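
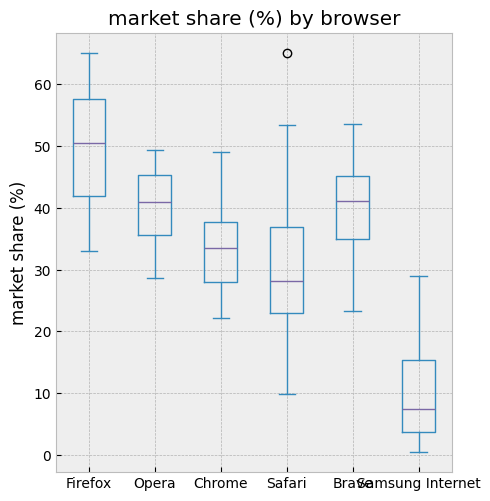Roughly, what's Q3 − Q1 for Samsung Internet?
≈ 10

Q3 ≈ 15, Q1 ≈ 5; IQR ≈ 10.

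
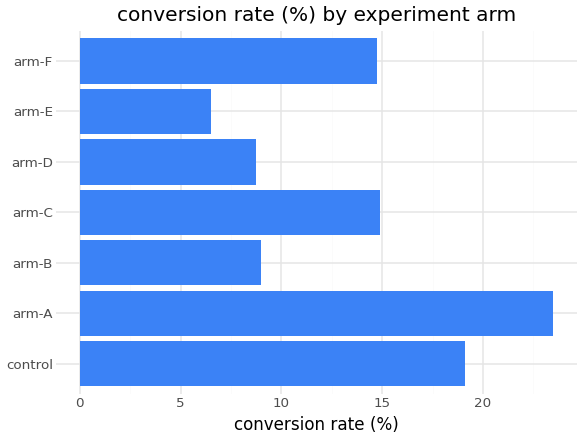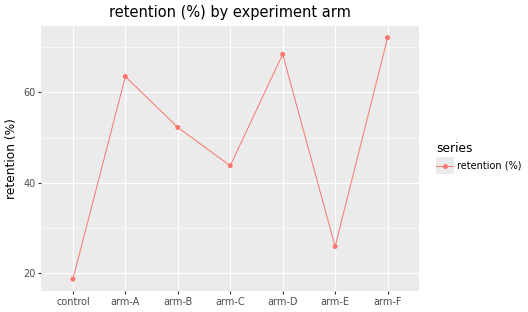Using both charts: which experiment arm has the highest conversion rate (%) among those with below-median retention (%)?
Chart 2 median retention (%) ≈ 50; below-median experiment arms: control, arm-C, arm-E. Among those, control has the highest conversion rate (%) (≈ 20).

control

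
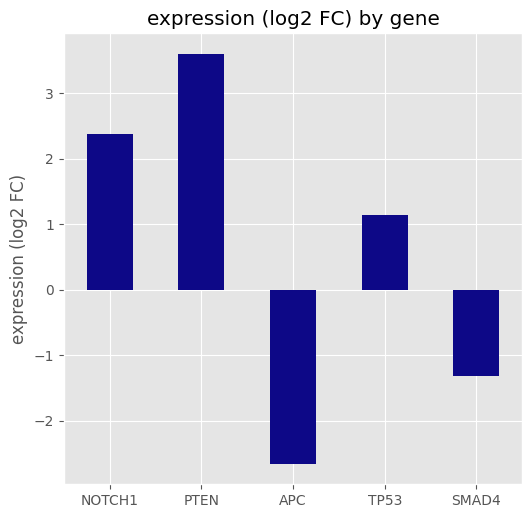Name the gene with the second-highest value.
Top 3: PTEN ≈ 4, NOTCH1 ≈ 2, TP53 ≈ 1.

NOTCH1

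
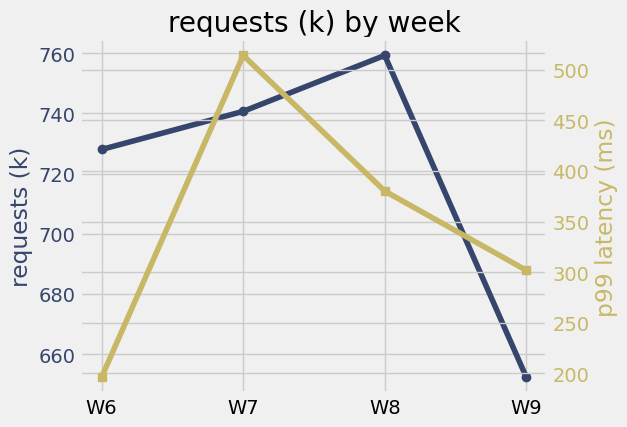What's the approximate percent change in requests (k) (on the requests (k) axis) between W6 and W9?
W6 ≈ 730, W9 ≈ 650; (650 − 730) / 730 ≈ -11%.

≈ -11%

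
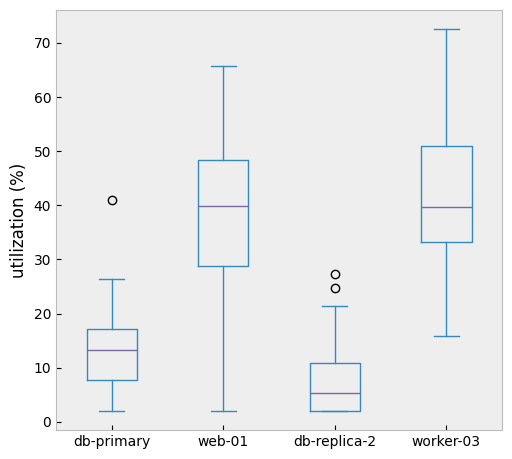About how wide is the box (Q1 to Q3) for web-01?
Q3 ≈ 50, Q1 ≈ 30; IQR ≈ 20.

≈ 20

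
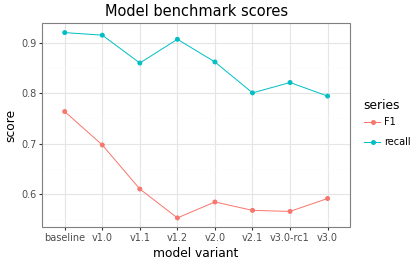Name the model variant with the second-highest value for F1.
Top 3 for F1: baseline ≈ 0.75, v1.0 ≈ 0.70, v1.1 ≈ 0.60.

v1.0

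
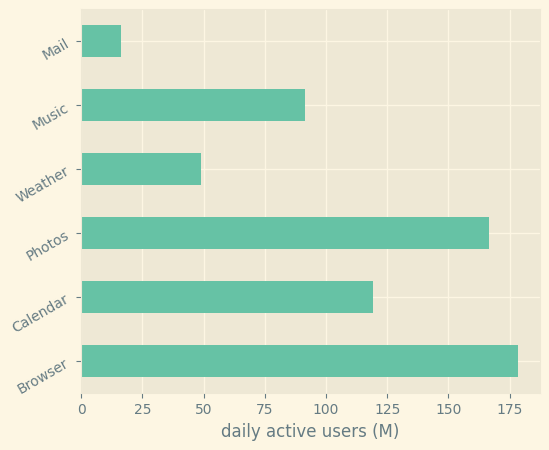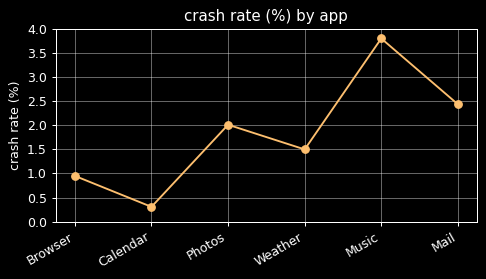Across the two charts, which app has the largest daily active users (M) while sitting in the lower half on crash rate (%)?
Browser

Chart 2 median crash rate (%) ≈ 2; below-median apps: Browser, Calendar, Weather. Among those, Browser has the highest daily active users (M) (≈ 180).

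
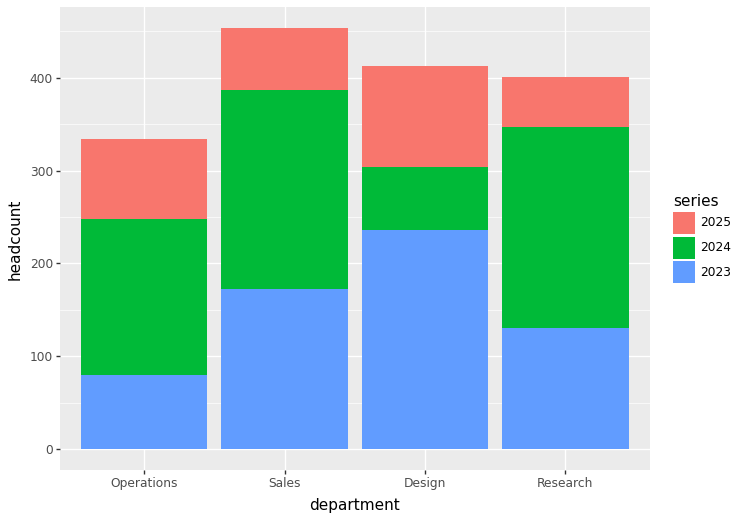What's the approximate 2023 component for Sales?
≈ 150

2023 top ≈ 150, bottom ≈ 0; segment ≈ 150.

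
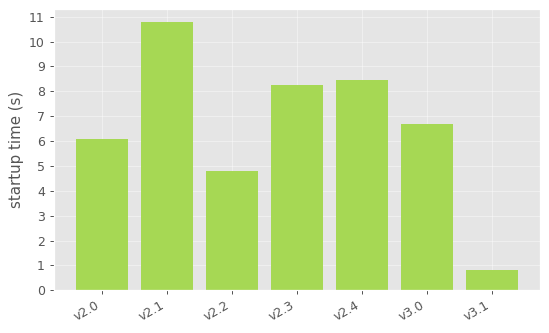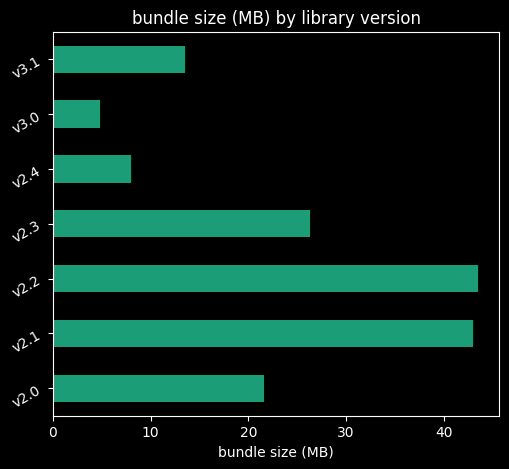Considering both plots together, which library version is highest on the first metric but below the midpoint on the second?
Chart 2 median bundle size (MB) ≈ 20; below-median library versions: v2.4, v3.0, v3.1. Among those, v2.4 has the highest startup time (s) (≈ 8).

v2.4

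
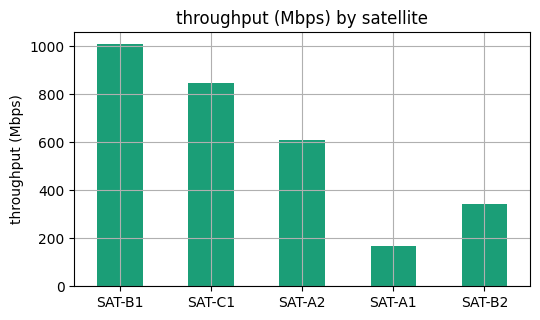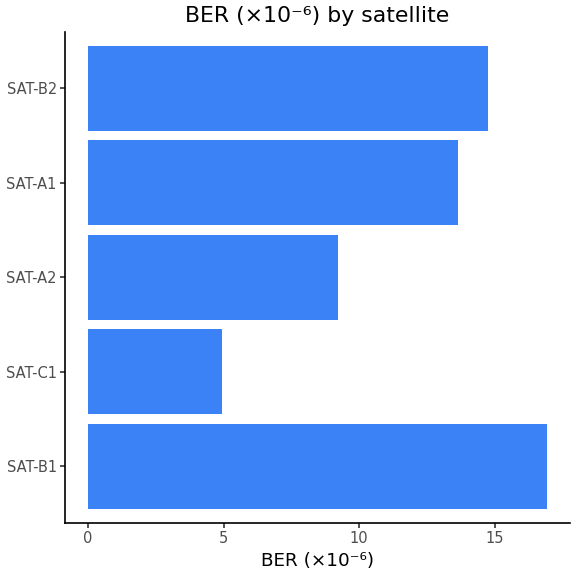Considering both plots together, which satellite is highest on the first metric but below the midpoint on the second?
SAT-C1

Chart 2 median BER (×10⁻⁶) ≈ 14; below-median satellites: SAT-C1, SAT-A2. Among those, SAT-C1 has the highest throughput (Mbps) (≈ 800).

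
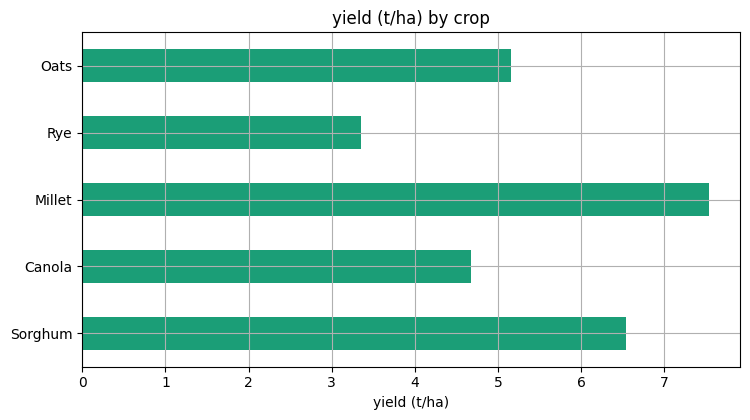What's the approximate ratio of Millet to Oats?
Millet ≈ 8, Oats ≈ 5; 8/5 ≈ 1.6.

≈ 1.6×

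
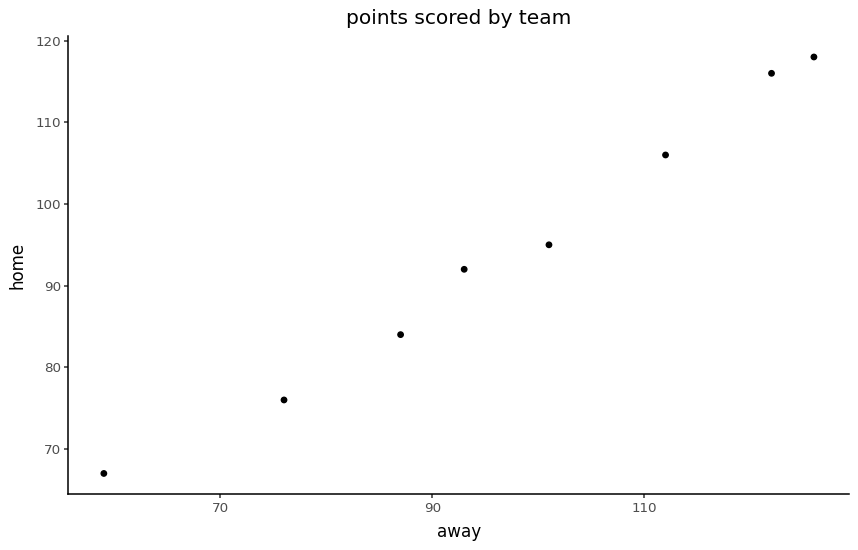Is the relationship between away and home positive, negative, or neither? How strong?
Points are positively correlated; strong (|r| ≈ 1.0).

positive, strong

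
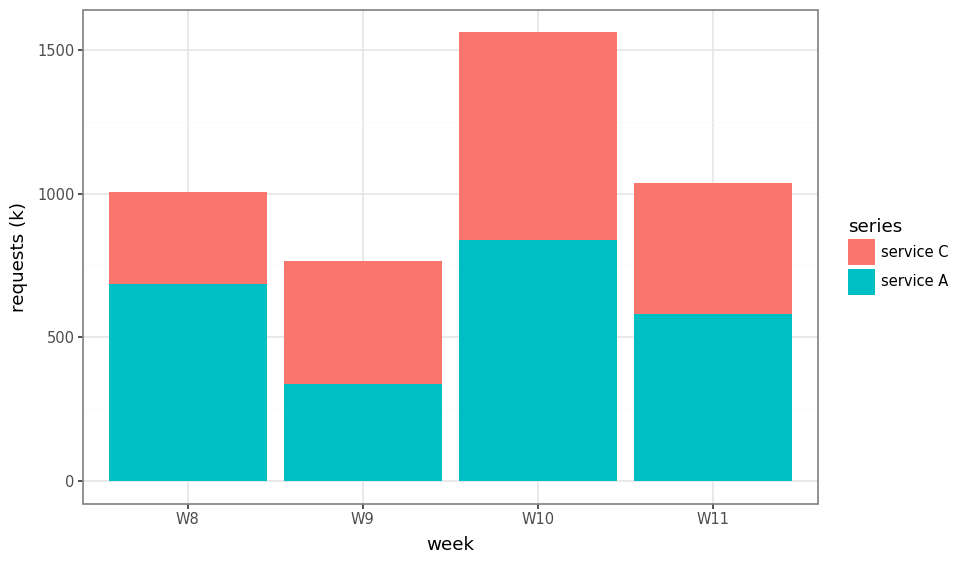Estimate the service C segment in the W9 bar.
≈ 400

service C top ≈ 800, bottom ≈ 400; segment ≈ 400.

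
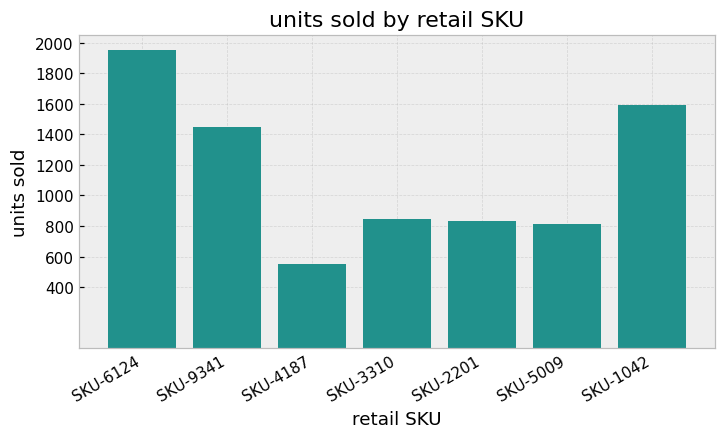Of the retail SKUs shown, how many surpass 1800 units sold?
Above 1800: SKU-6124.

1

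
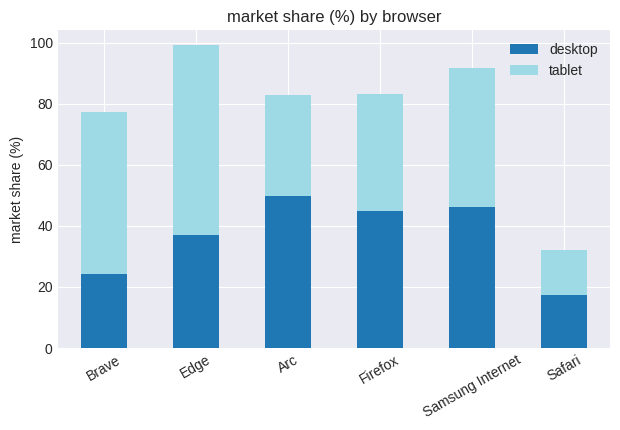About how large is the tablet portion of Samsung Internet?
≈ 40

tablet top ≈ 90, bottom ≈ 50; segment ≈ 40.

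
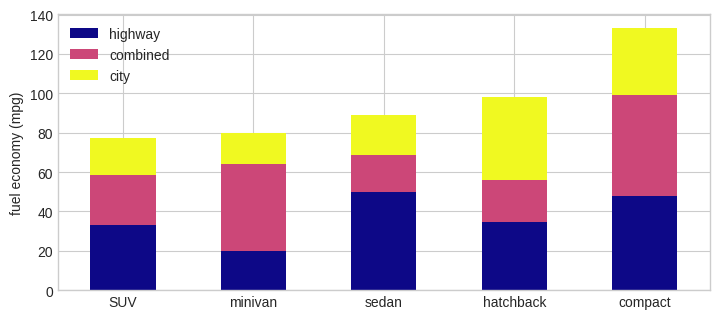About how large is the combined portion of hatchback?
combined top ≈ 60, bottom ≈ 40; segment ≈ 20.

≈ 20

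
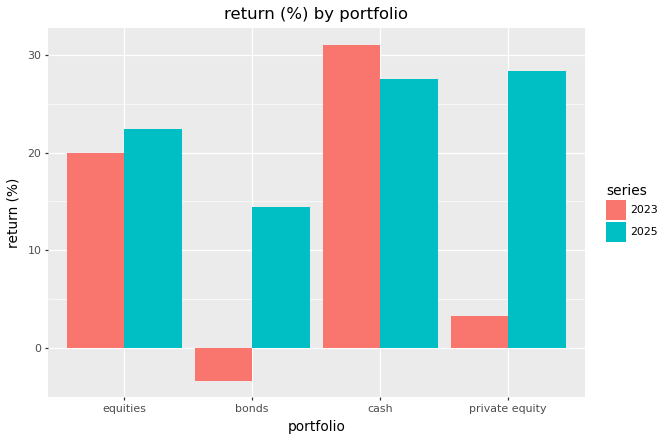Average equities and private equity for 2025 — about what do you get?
(20 + 30) / 2 ≈ 25.

≈ 25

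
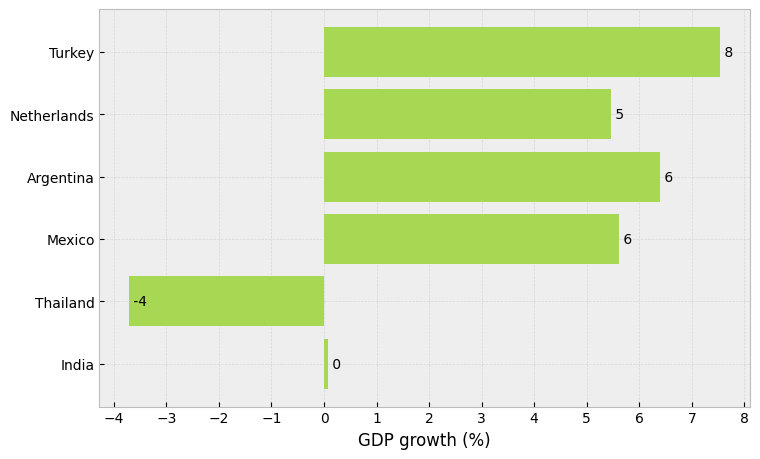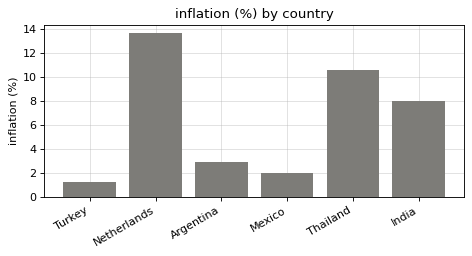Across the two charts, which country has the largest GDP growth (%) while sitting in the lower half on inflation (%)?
Turkey

Chart 2 median inflation (%) ≈ 6; below-median countries: Turkey, Argentina, Mexico. Among those, Turkey has the highest GDP growth (%) (≈ 8).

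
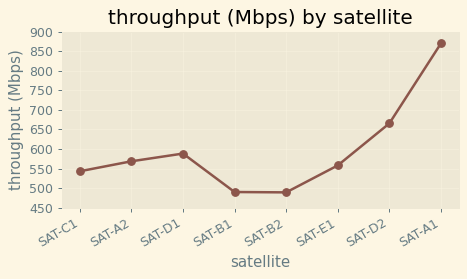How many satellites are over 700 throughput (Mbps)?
Above 700: SAT-A1.

1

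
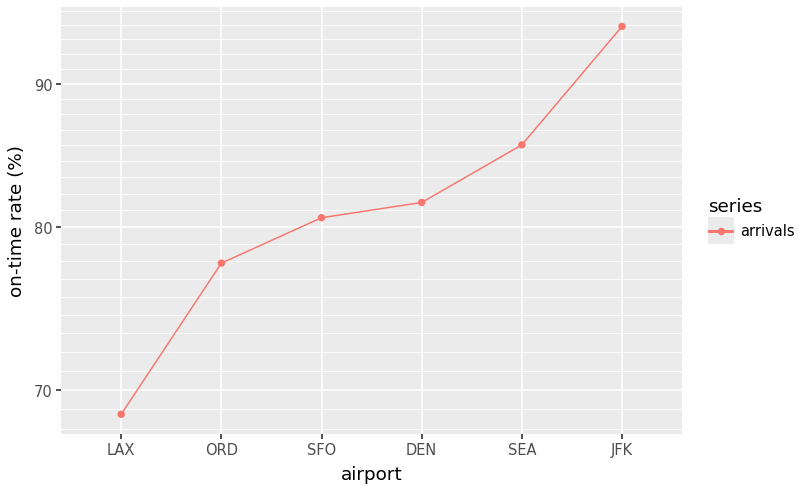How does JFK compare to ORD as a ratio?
JFK ≈ 95, ORD ≈ 80; 95/80 ≈ 1.19.

≈ 1.19×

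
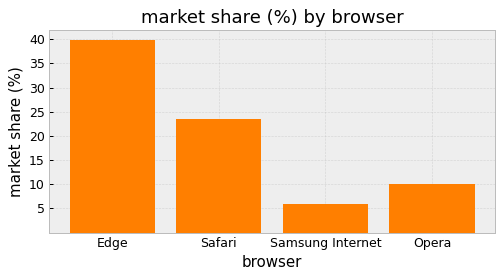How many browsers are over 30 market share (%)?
Above 30: Edge.

1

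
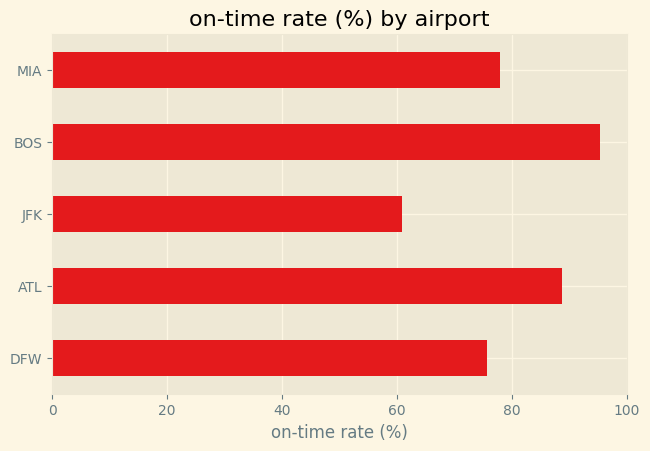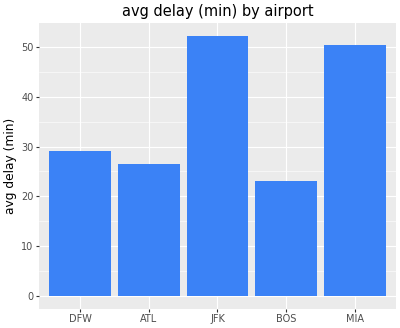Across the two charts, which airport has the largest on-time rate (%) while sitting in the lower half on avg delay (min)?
BOS

Chart 2 median avg delay (min) ≈ 30; below-median airports: ATL, BOS. Among those, BOS has the highest on-time rate (%) (≈ 100).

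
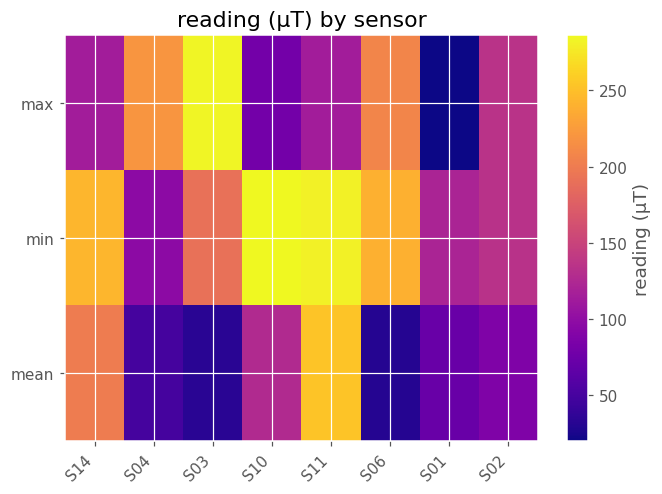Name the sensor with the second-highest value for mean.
S14

Top 3 for mean: S11 ≈ 250, S14 ≈ 200, S10 ≈ 125.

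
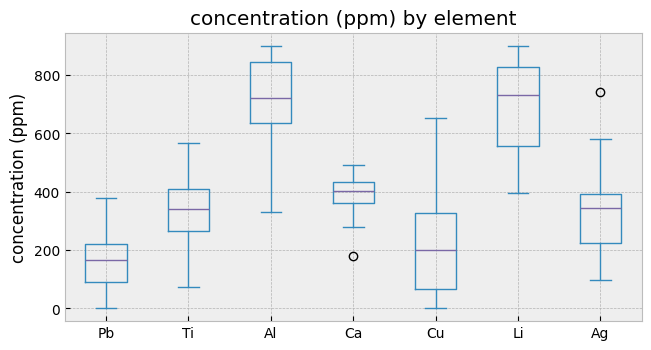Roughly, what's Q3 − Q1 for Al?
≈ 200

Q3 ≈ 850, Q1 ≈ 650; IQR ≈ 200.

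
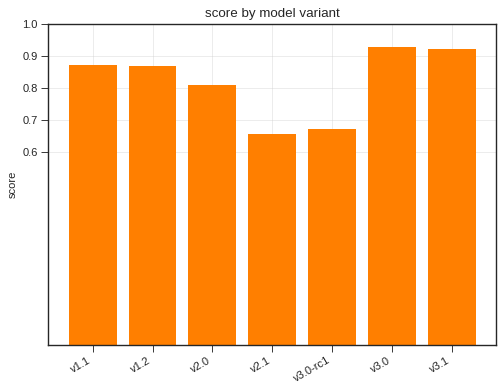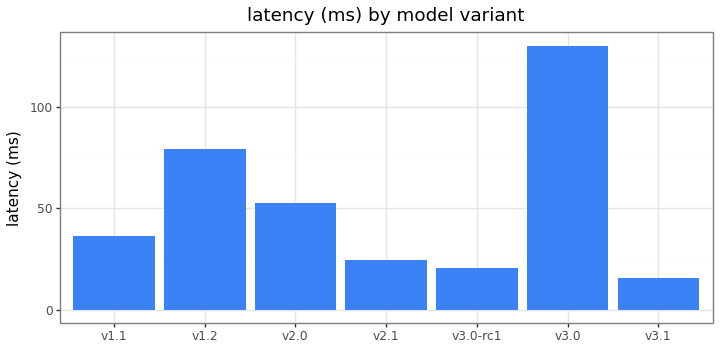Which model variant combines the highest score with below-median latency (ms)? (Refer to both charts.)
Chart 2 median latency (ms) ≈ 40; below-median model variants: v2.1, v3.0-rc1, v3.1. Among those, v3.1 has the highest score (≈ 0.9).

v3.1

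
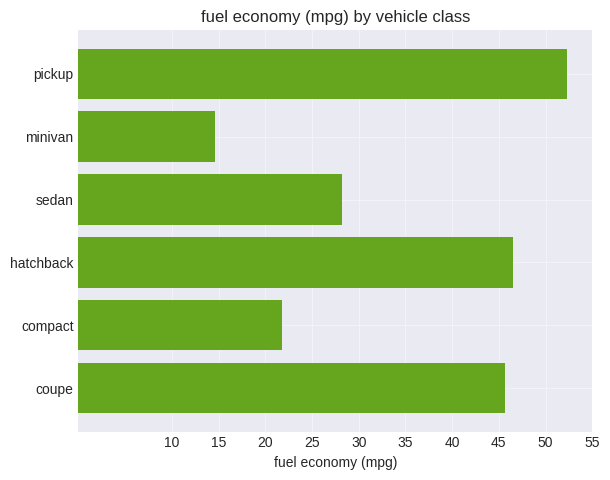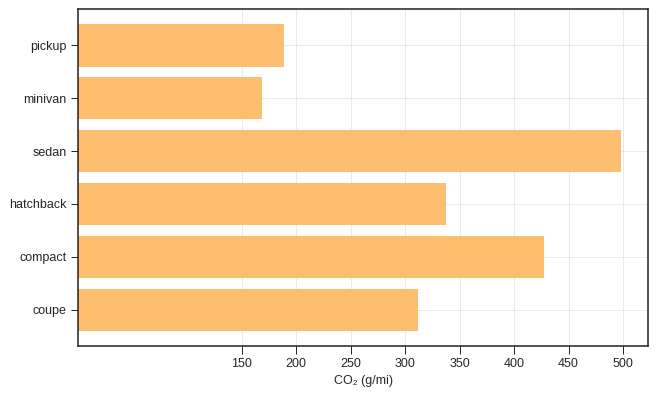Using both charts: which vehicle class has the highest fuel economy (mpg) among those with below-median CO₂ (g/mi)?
pickup

Chart 2 median CO₂ (g/mi) ≈ 300; below-median vehicle classes: pickup, minivan, coupe. Among those, pickup has the highest fuel economy (mpg) (≈ 50).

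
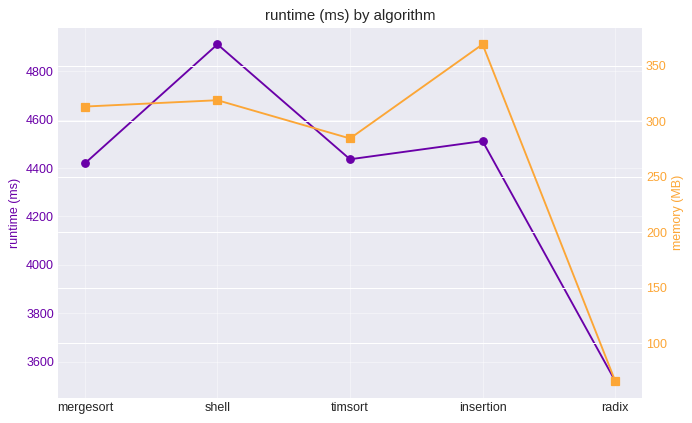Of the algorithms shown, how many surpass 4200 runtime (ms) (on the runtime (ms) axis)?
4

Above 4200: mergesort, shell, timsort, insertion.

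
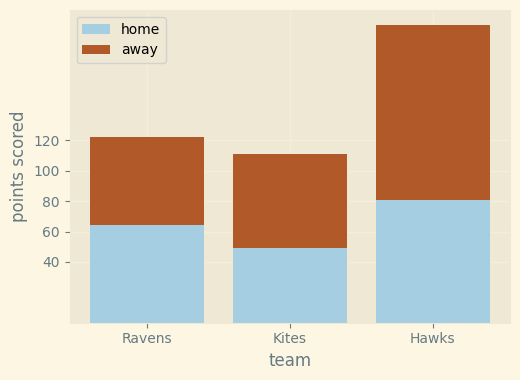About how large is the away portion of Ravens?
away top ≈ 120, bottom ≈ 60; segment ≈ 60.

≈ 60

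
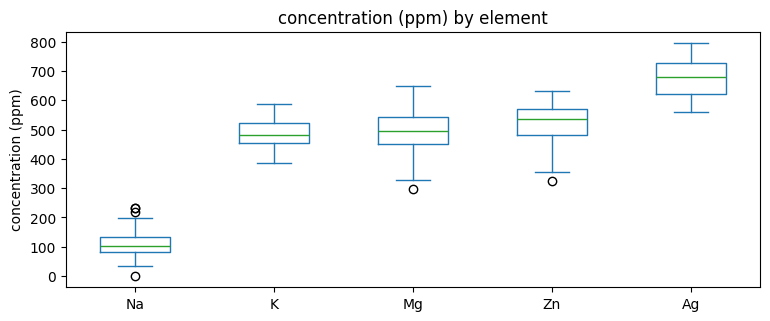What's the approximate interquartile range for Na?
≈ 50

Q3 ≈ 150, Q1 ≈ 100; IQR ≈ 50.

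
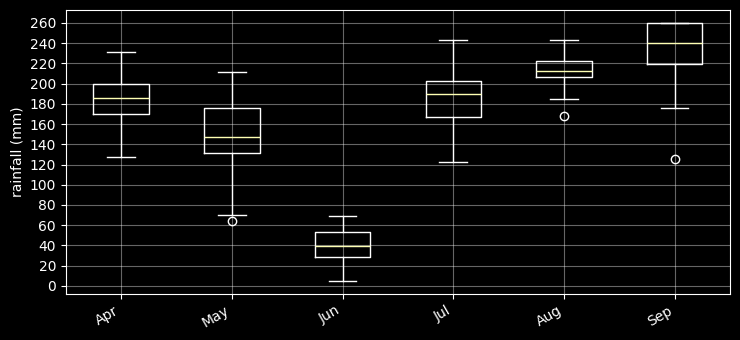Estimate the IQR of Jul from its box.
Q3 ≈ 200, Q1 ≈ 160; IQR ≈ 40.

≈ 40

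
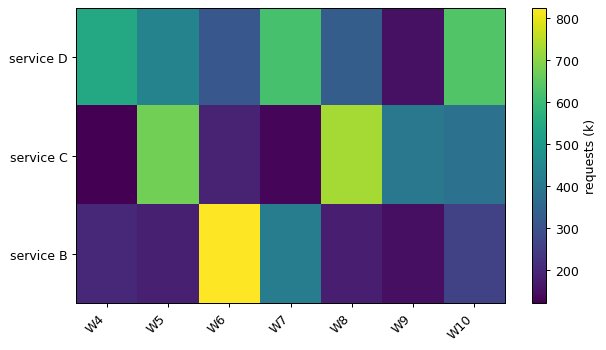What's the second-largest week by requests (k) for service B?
Top 3 for service B: W6 ≈ 800, W7 ≈ 400, W10 ≈ 300.

W7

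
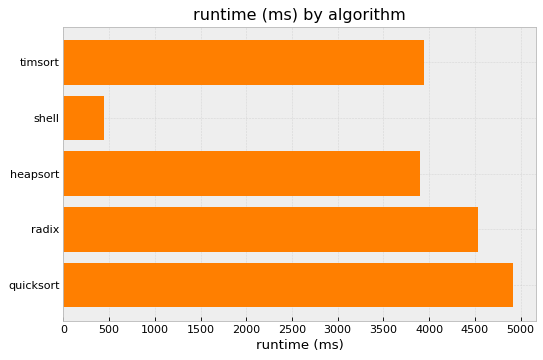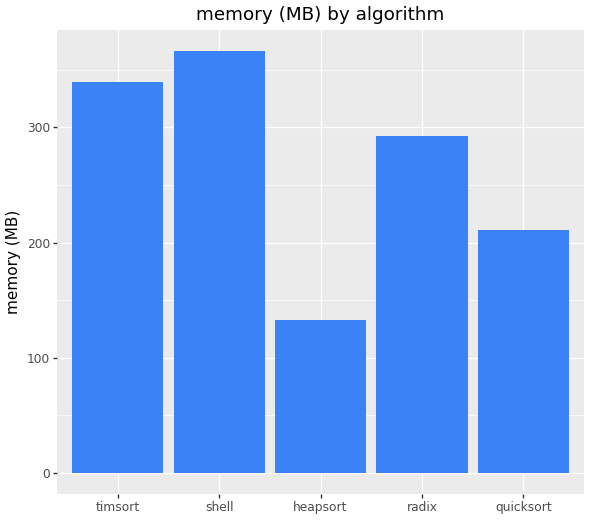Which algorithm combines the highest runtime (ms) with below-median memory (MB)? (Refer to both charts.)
quicksort

Chart 2 median memory (MB) ≈ 300; below-median algorithms: heapsort, quicksort. Among those, quicksort has the highest runtime (ms) (≈ 5000).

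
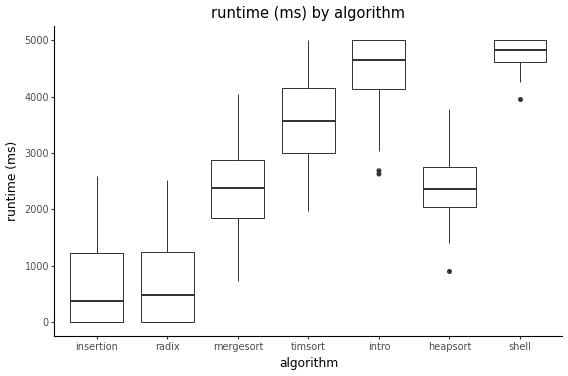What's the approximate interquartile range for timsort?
Q3 ≈ 4000, Q1 ≈ 3000; IQR ≈ 1000.

≈ 1000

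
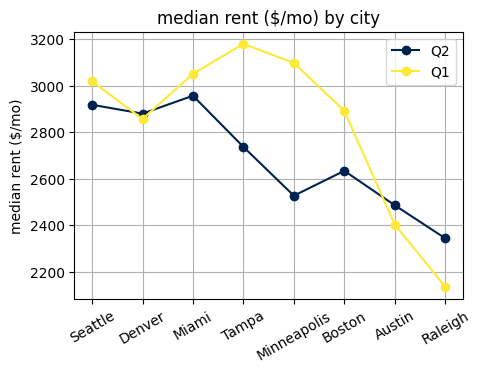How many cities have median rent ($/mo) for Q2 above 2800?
Above 2800: Seattle, Denver, Miami.

3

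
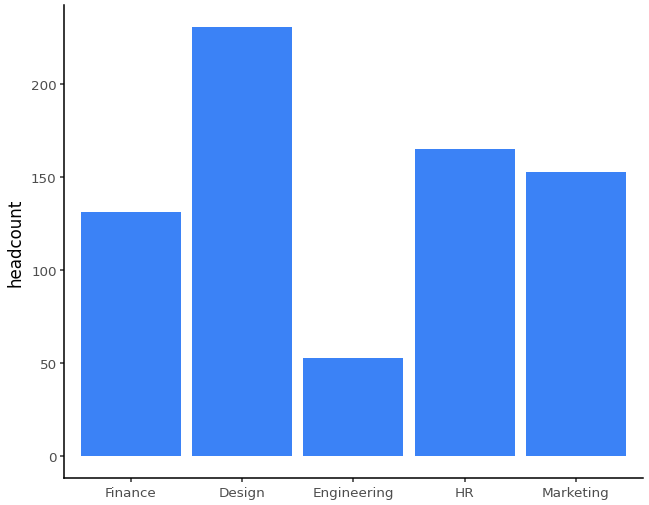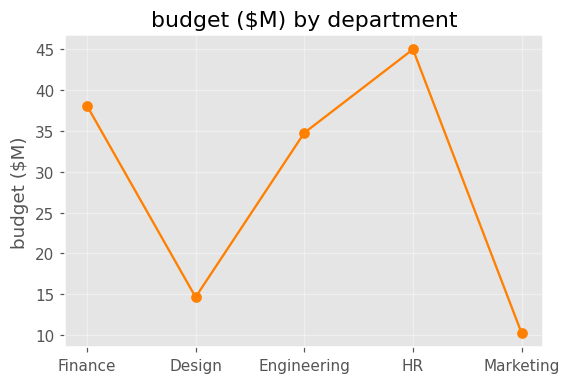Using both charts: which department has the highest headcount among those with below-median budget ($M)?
Chart 2 median budget ($M) ≈ 35; below-median departments: Design, Marketing. Among those, Design has the highest headcount (≈ 225).

Design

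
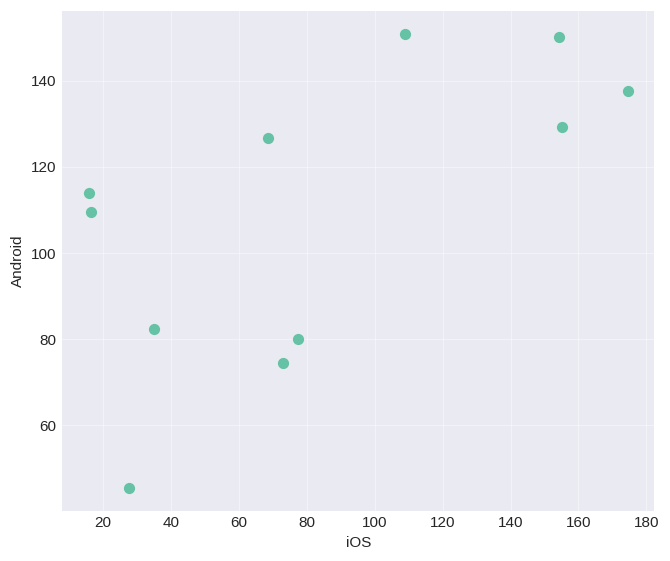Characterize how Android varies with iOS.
positive, moderate

Points are positively correlated; moderate (|r| ≈ 0.6).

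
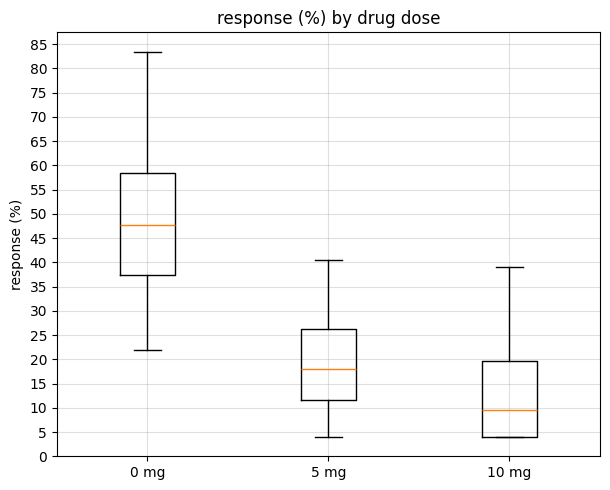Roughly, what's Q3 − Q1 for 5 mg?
≈ 15

Q3 ≈ 25, Q1 ≈ 10; IQR ≈ 15.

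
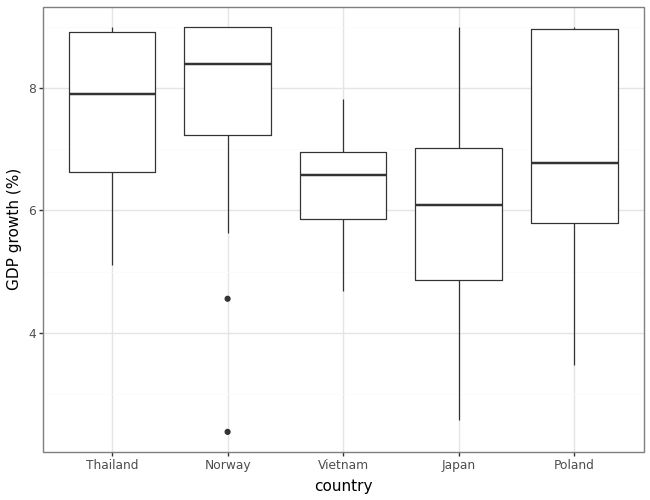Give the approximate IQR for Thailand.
≈ 2.5

Q3 ≈ 9.0, Q1 ≈ 6.5; IQR ≈ 2.5.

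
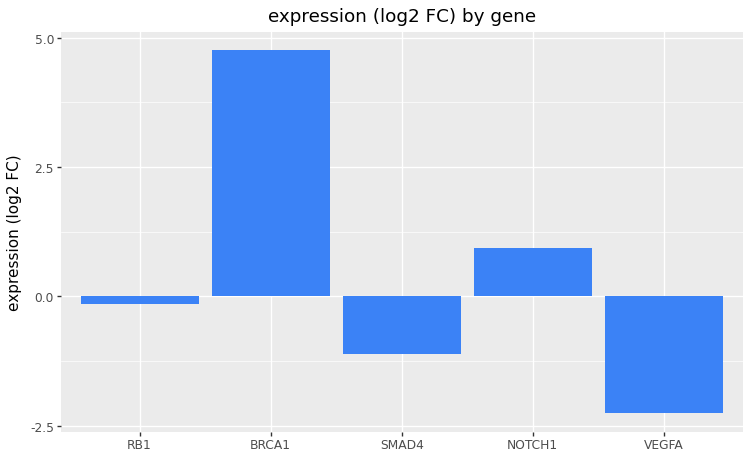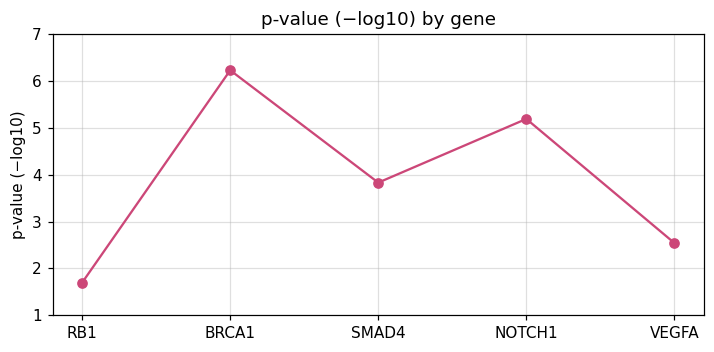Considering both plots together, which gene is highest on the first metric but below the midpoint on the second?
Chart 2 median p-value (−log10) ≈ 4; below-median genes: RB1, VEGFA. Among those, RB1 has the highest expression (log2 FC) (≈ 0).

RB1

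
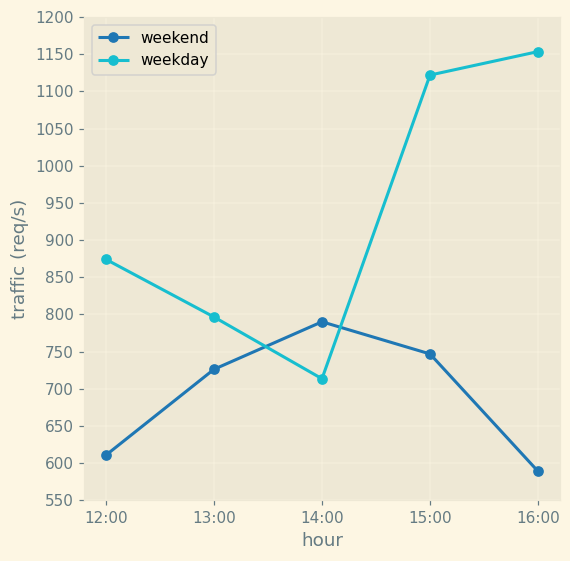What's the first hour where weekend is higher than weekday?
13:00: weekend ≈ 750 vs weekday ≈ 800 (not yet); 14:00: weekend ≈ 800 vs weekday ≈ 700 (first crossover).

14:00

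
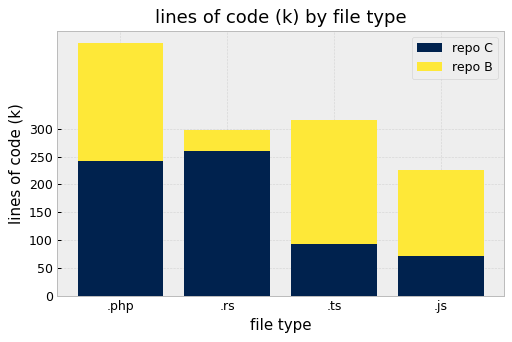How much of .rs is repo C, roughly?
repo C top ≈ 250, bottom ≈ 0; segment ≈ 250.

≈ 250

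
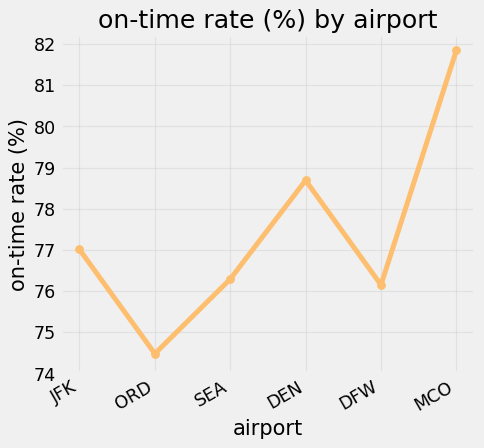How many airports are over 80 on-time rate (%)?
Above 80: MCO.

1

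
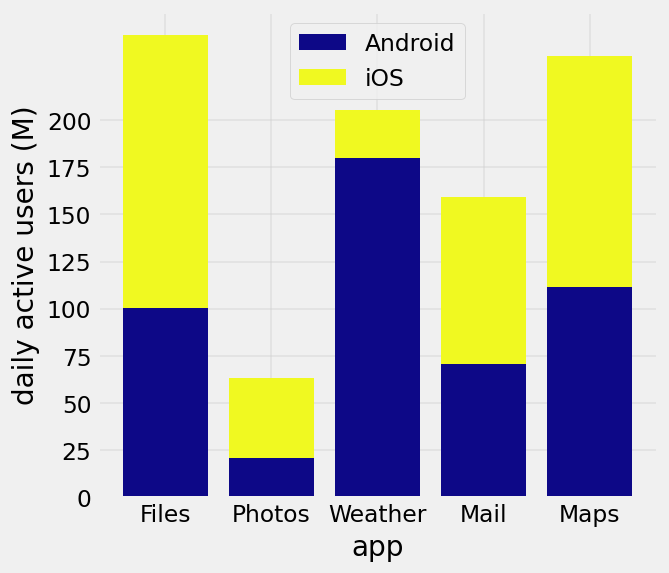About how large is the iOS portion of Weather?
≈ 25

iOS top ≈ 200, bottom ≈ 175; segment ≈ 25.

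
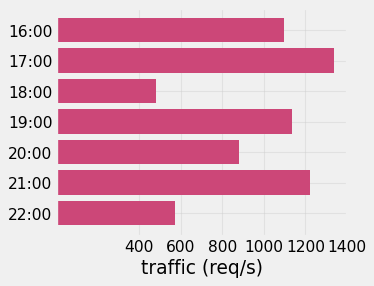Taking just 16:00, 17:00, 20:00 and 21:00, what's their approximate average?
≈ 1100

(1000 + 1400 + 800 + 1200) / 4 ≈ 1100.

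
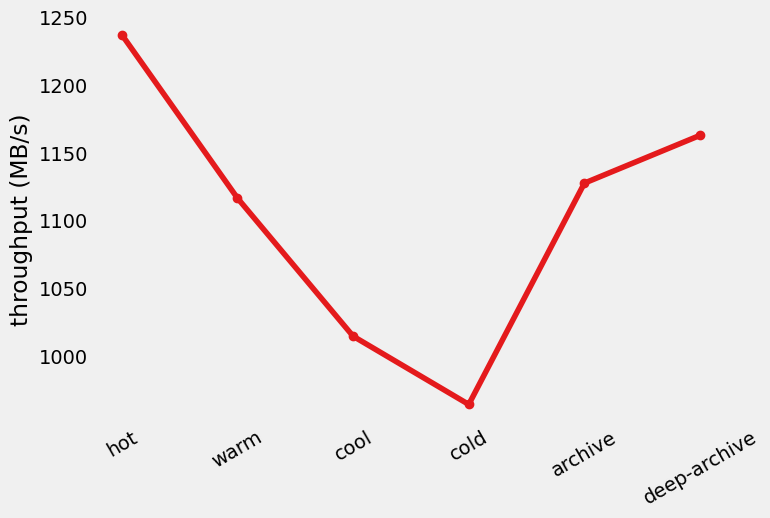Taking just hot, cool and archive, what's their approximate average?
≈ 1125

(1225 + 1025 + 1125) / 3 ≈ 1125.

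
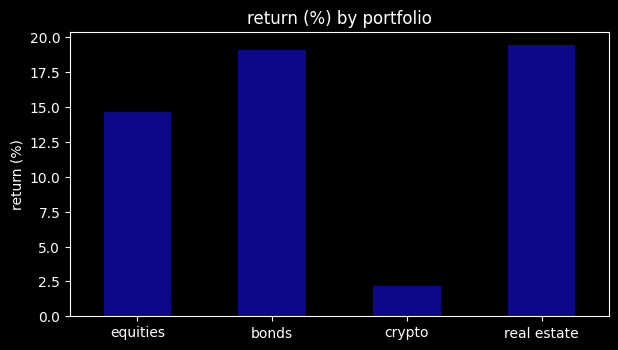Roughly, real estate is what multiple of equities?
real estate ≈ 20, equities ≈ 14; 20/14 ≈ 1.43.

≈ 1.43×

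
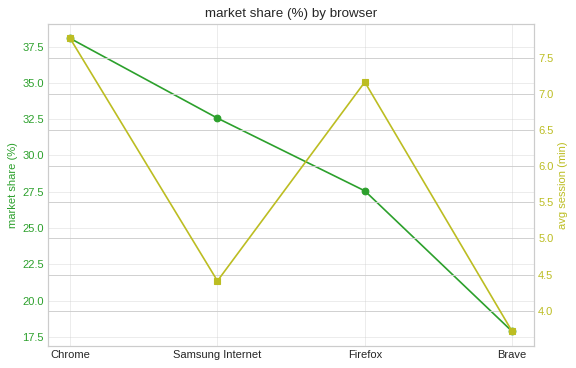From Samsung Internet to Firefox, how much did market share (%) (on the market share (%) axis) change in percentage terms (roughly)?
Samsung Internet ≈ 32, Firefox ≈ 28; (28 − 32) / 32 ≈ -12.5%.

≈ -12.5%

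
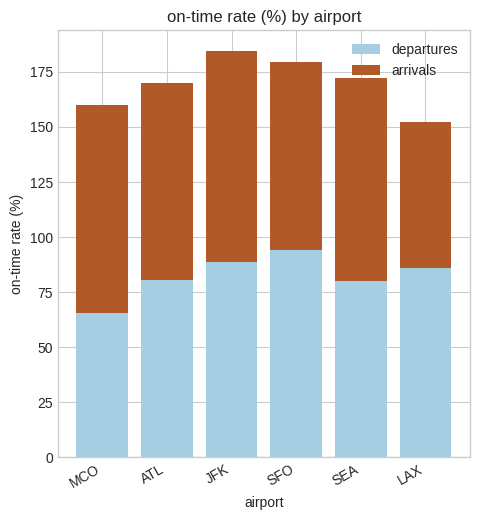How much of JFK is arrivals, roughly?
arrivals top ≈ 180, bottom ≈ 80; segment ≈ 100.

≈ 100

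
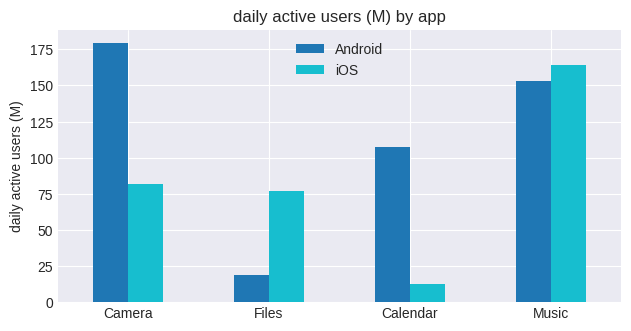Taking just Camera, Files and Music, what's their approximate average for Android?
(180 + 20 + 160) / 3 ≈ 120.

≈ 120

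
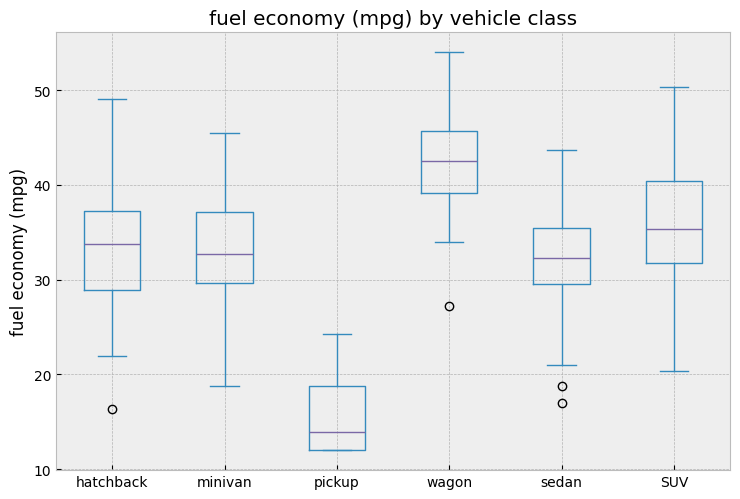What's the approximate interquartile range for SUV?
≈ 10

Q3 ≈ 40, Q1 ≈ 30; IQR ≈ 10.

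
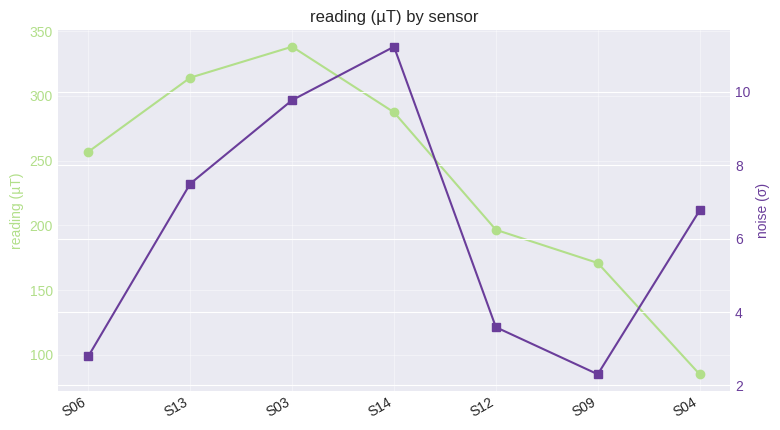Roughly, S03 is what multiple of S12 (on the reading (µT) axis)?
S03 ≈ 350, S12 ≈ 200; 350/200 ≈ 1.75.

≈ 1.75×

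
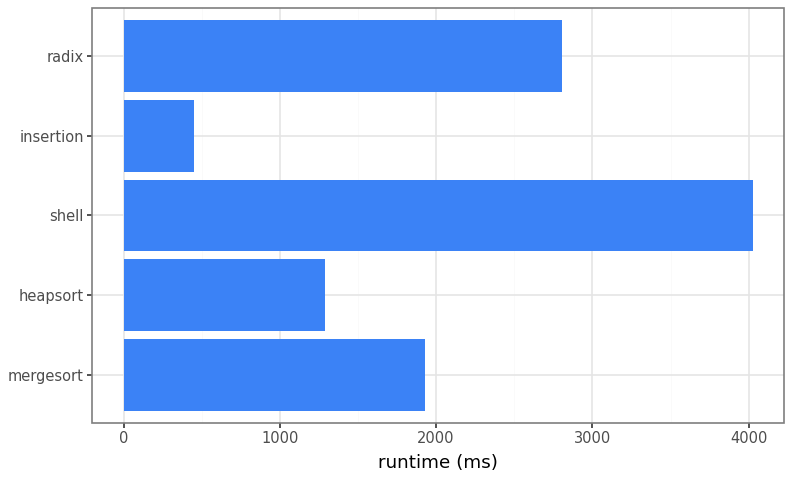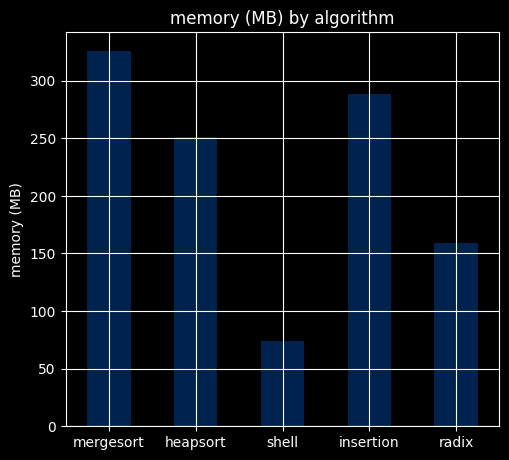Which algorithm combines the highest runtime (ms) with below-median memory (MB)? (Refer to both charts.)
Chart 2 median memory (MB) ≈ 250; below-median algorithms: shell, radix. Among those, shell has the highest runtime (ms) (≈ 4000).

shell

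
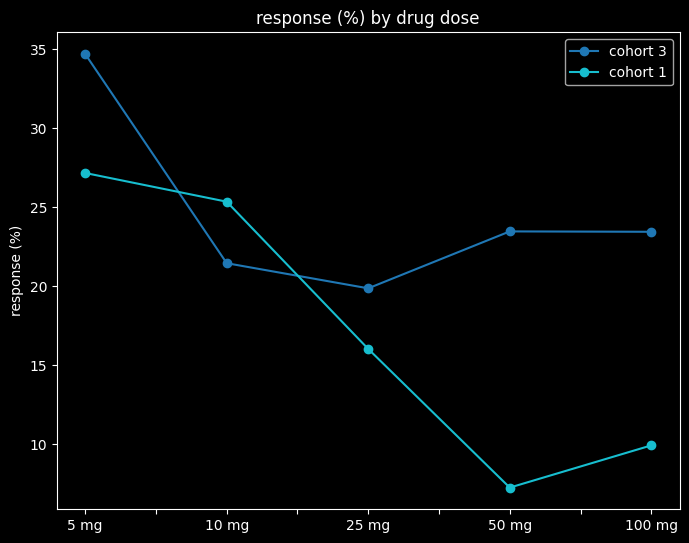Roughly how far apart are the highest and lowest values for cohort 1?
Max 5 mg ≈ 25, min 50 mg ≈ 5; range ≈ 20.

≈ 20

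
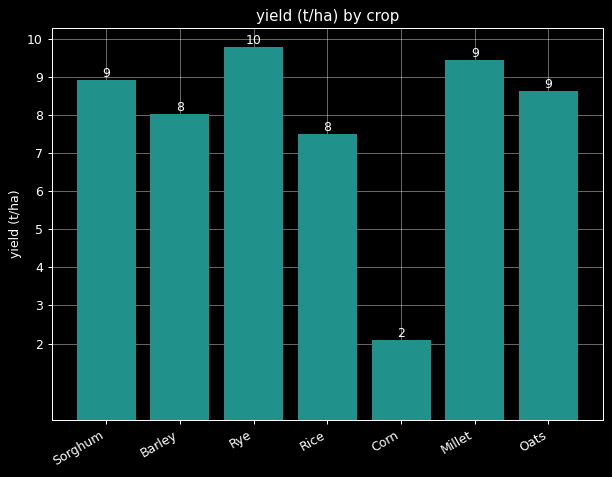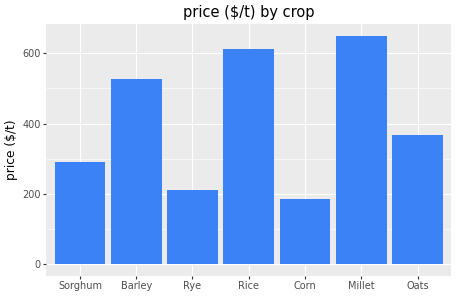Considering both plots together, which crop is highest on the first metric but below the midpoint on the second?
Chart 2 median price ($/t) ≈ 400; below-median crops: Sorghum, Rye, Corn. Among those, Rye has the highest yield (t/ha) (≈ 10).

Rye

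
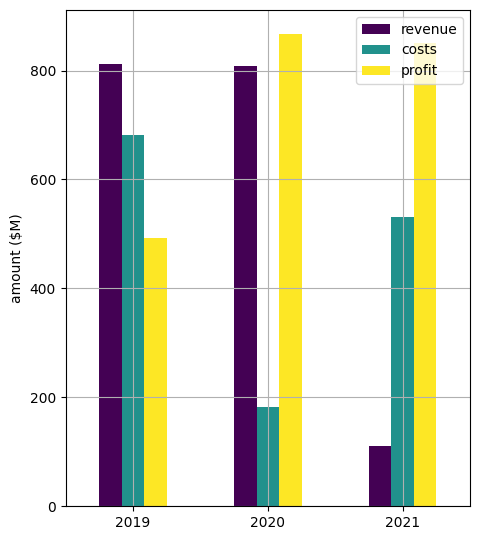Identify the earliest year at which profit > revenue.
2019: profit ≈ 500 vs revenue ≈ 800 (not yet); 2020: profit ≈ 900 vs revenue ≈ 800 (first crossover).

2020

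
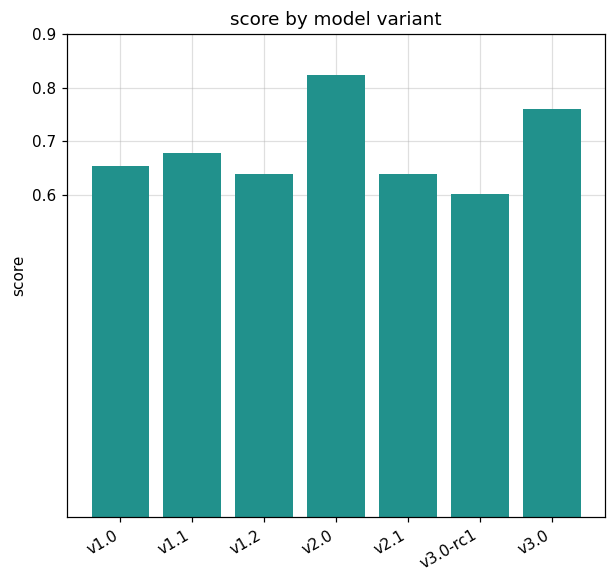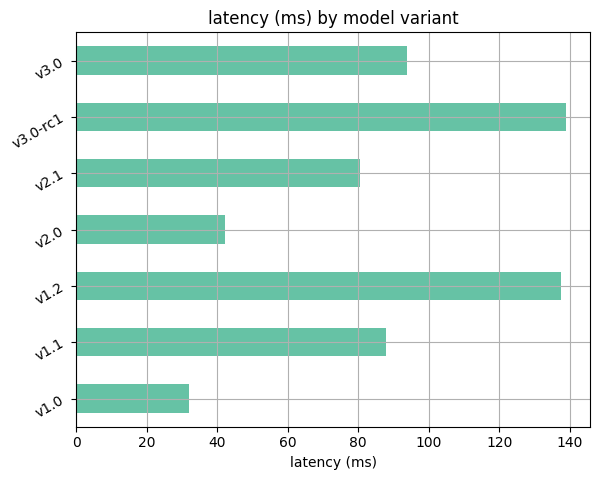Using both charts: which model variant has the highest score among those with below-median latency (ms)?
v2.0

Chart 2 median latency (ms) ≈ 80; below-median model variants: v1.0, v2.0, v2.1. Among those, v2.0 has the highest score (≈ 0.8).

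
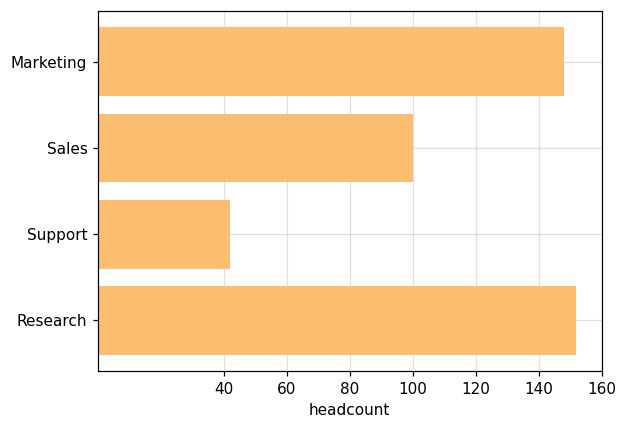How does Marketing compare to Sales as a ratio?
≈ 1.4×

Marketing ≈ 140, Sales ≈ 100; 140/100 ≈ 1.4.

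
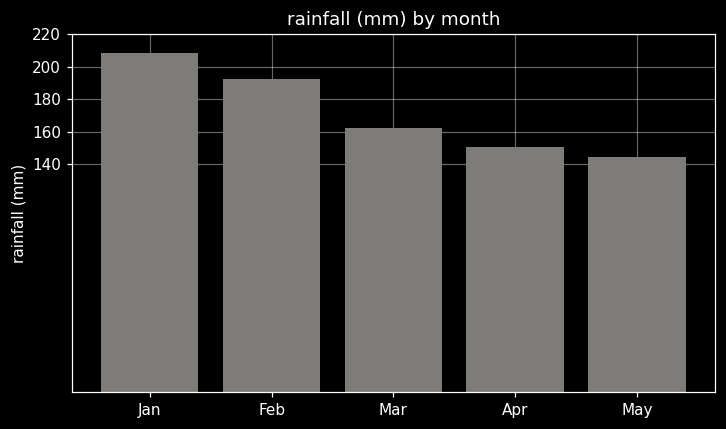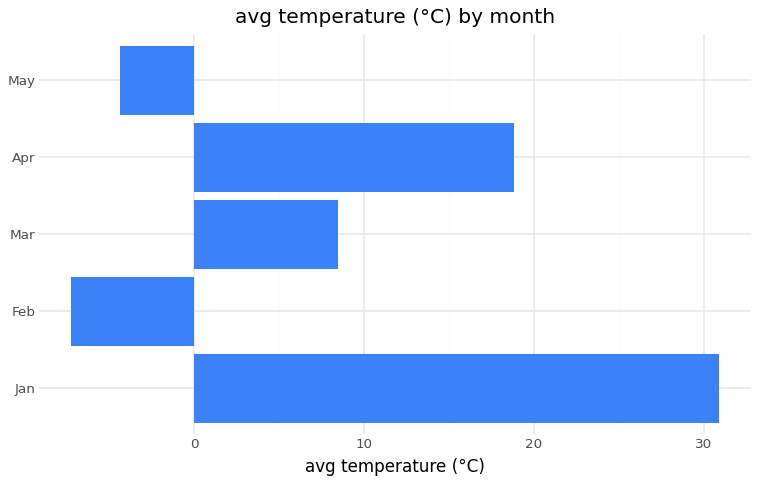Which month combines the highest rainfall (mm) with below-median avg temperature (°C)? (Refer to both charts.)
Feb

Chart 2 median avg temperature (°C) ≈ 10; below-median months: Feb, May. Among those, Feb has the highest rainfall (mm) (≈ 200).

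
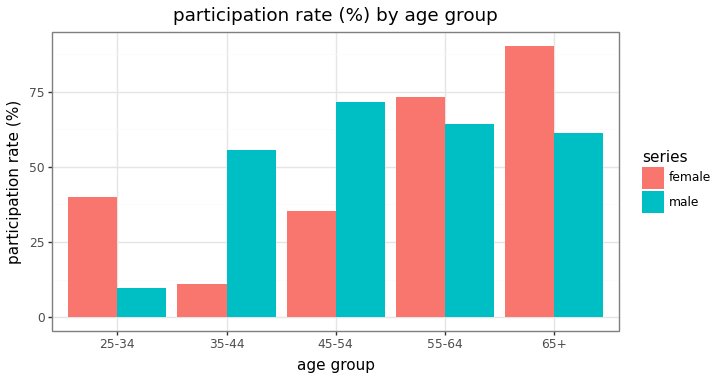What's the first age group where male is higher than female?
35-44

25-34: male ≈ 10 vs female ≈ 40 (not yet); 35-44: male ≈ 60 vs female ≈ 10 (first crossover).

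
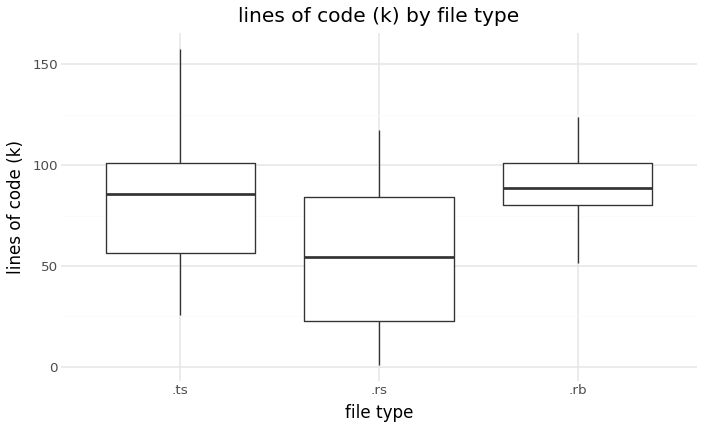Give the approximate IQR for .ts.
≈ 45

Q3 ≈ 100, Q1 ≈ 55; IQR ≈ 45.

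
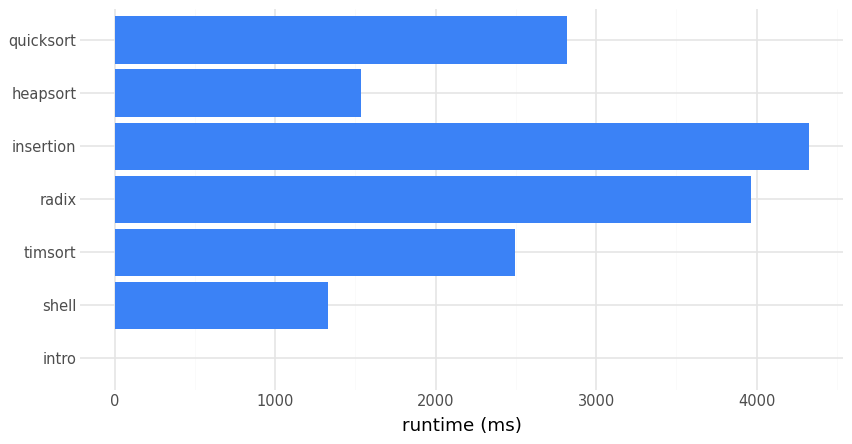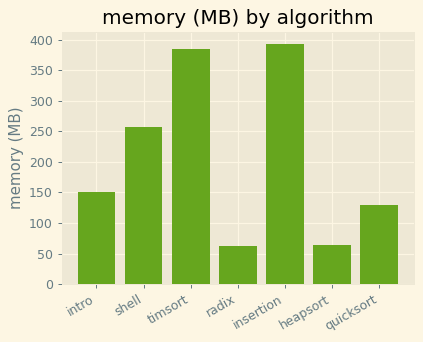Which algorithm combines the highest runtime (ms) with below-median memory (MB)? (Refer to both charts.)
radix

Chart 2 median memory (MB) ≈ 150; below-median algorithms: radix, heapsort, quicksort. Among those, radix has the highest runtime (ms) (≈ 4000).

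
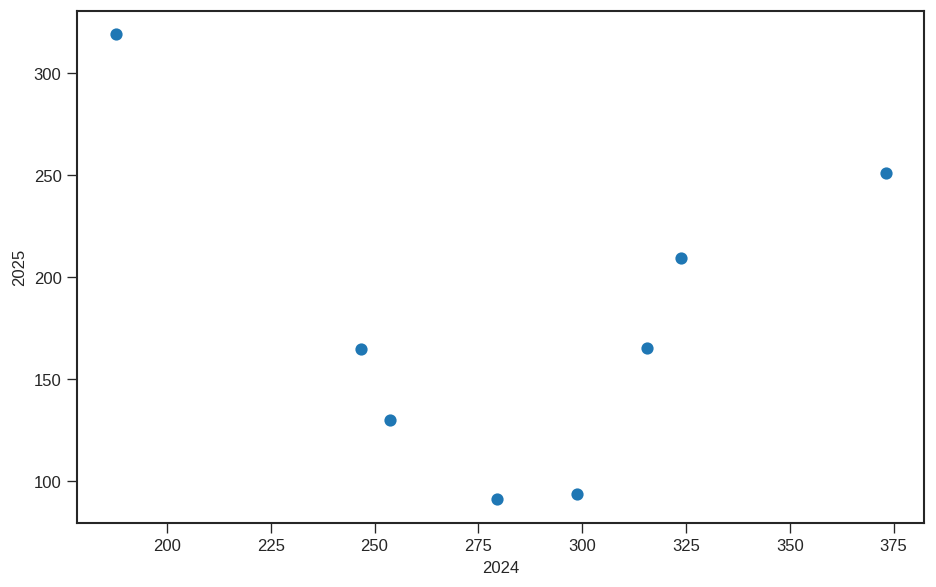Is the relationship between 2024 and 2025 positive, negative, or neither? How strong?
Points are roughly uncorrelated; weak (|r| ≈ 0.2).

no clear correlation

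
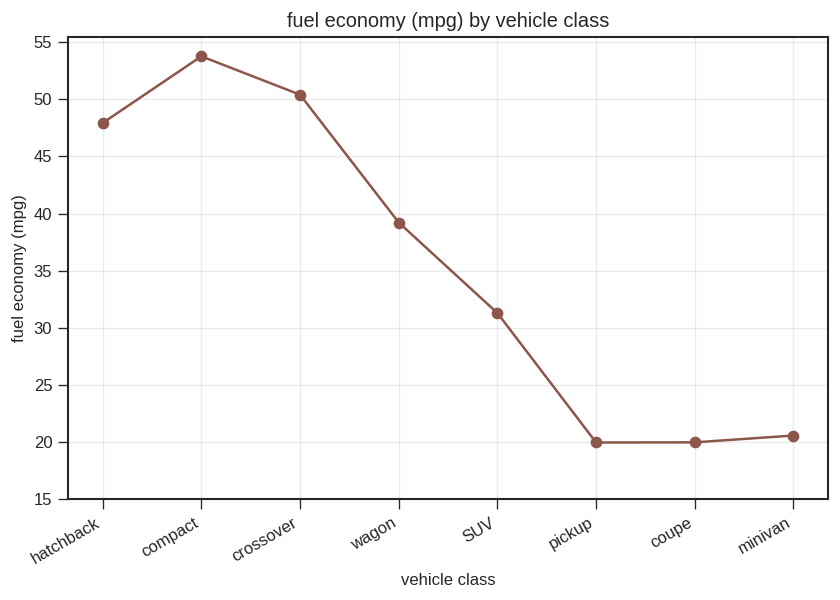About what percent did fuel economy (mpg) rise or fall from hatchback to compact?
≈ +10%

hatchback ≈ 50, compact ≈ 55; (55 − 50) / 50 ≈ +10%.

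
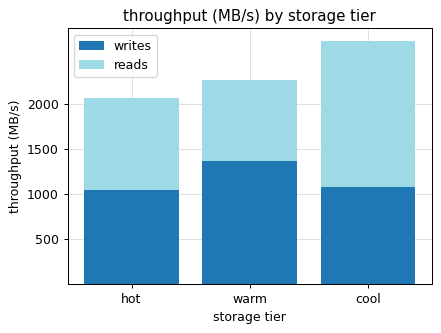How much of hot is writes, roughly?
≈ 1000

writes top ≈ 1000, bottom ≈ 0; segment ≈ 1000.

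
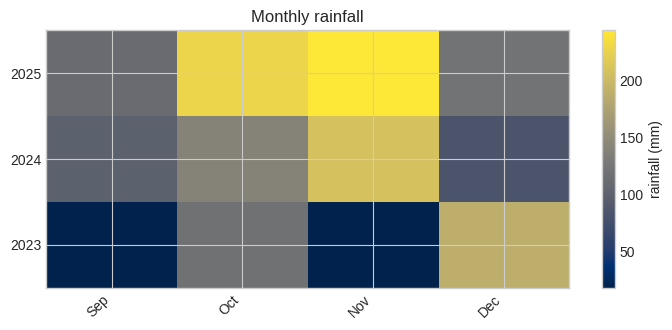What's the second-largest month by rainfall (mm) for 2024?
Oct

Top 3 for 2024: Nov ≈ 200, Oct ≈ 140, Sep ≈ 100.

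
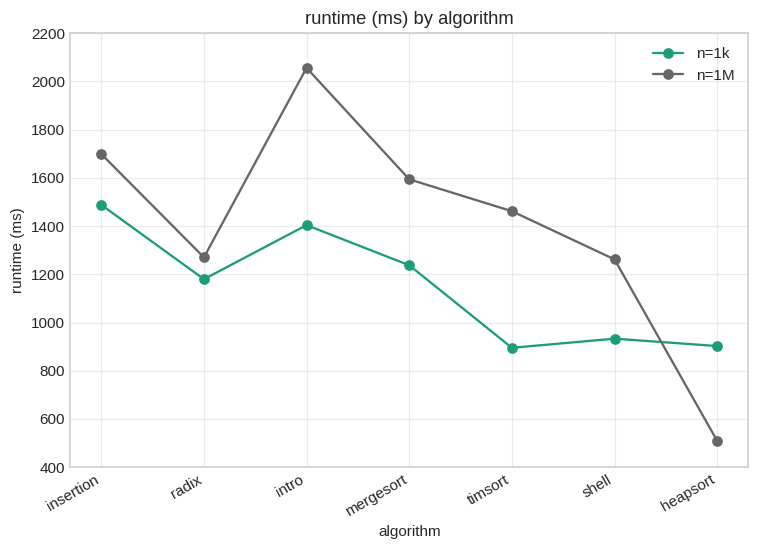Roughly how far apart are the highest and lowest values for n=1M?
≈ 1400

Max intro ≈ 2000, min heapsort ≈ 600; range ≈ 1400.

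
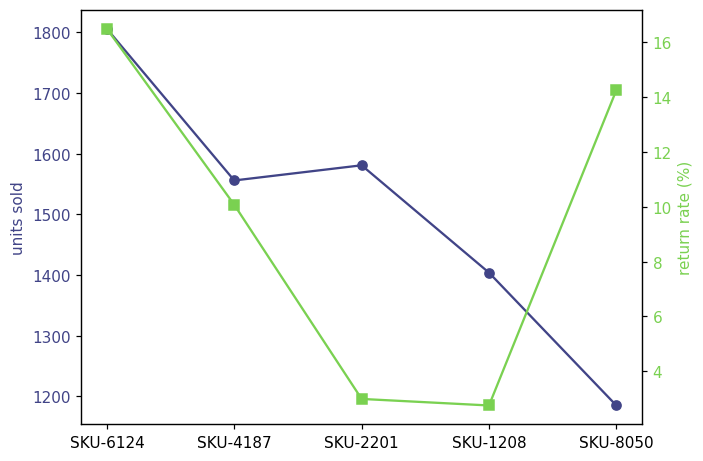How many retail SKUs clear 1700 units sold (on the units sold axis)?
Above 1700: SKU-6124.

1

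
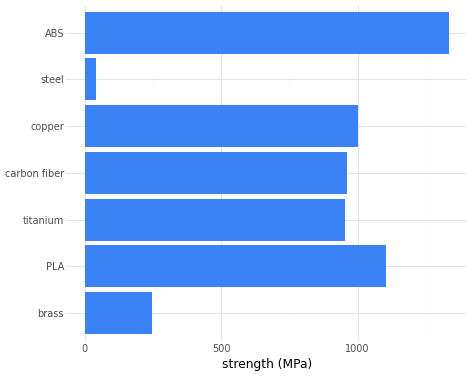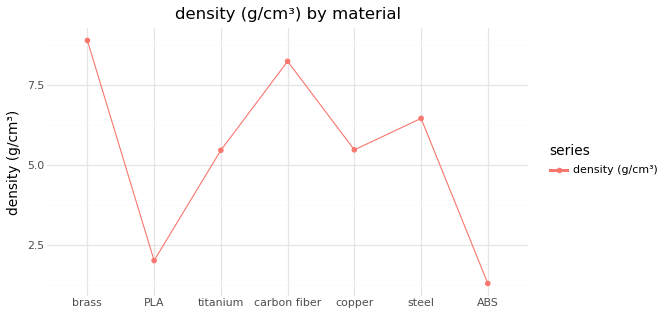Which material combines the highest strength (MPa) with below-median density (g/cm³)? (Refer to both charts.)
Chart 2 median density (g/cm³) ≈ 5; below-median materials: PLA, titanium, ABS. Among those, ABS has the highest strength (MPa) (≈ 1400).

ABS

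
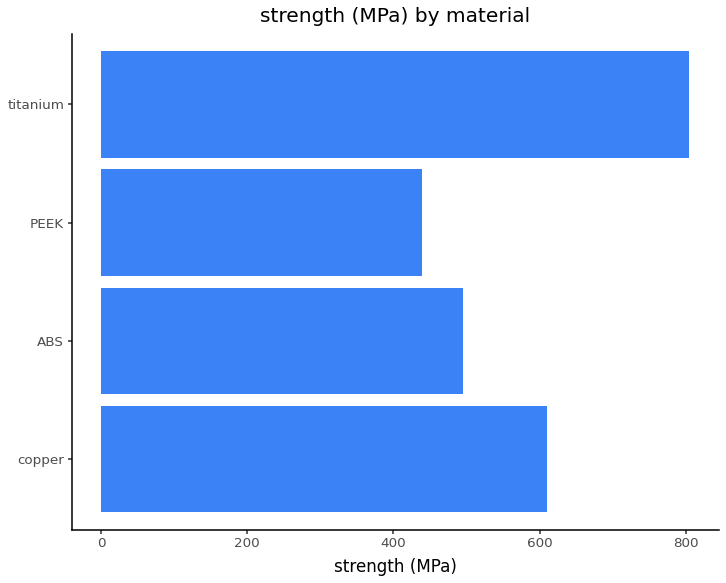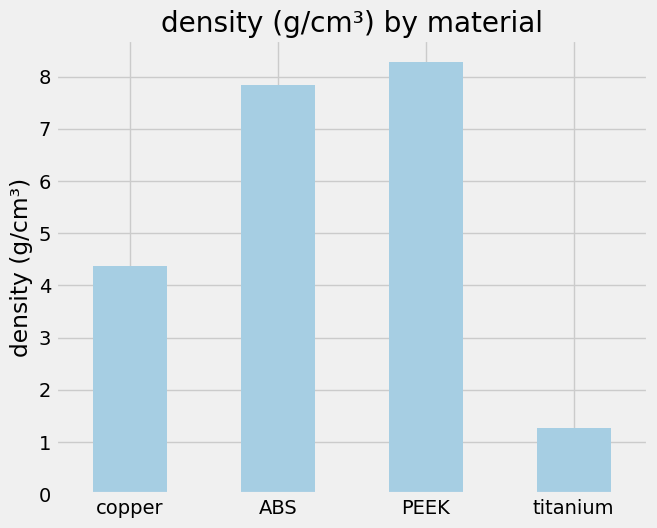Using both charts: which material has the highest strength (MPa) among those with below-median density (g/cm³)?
Chart 2 median density (g/cm³) ≈ 6; below-median materials: copper, titanium. Among those, titanium has the highest strength (MPa) (≈ 800).

titanium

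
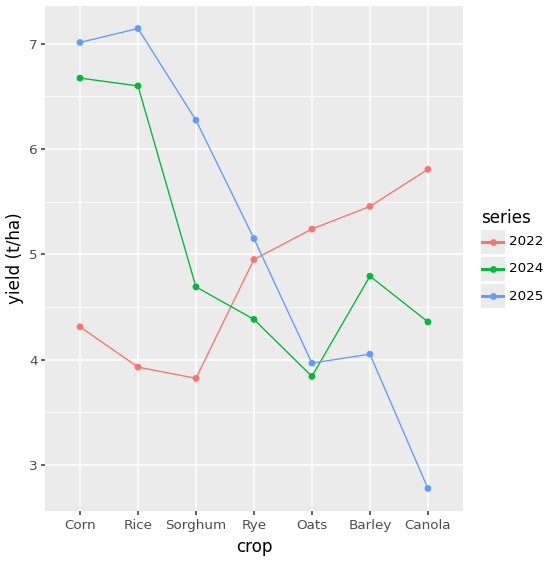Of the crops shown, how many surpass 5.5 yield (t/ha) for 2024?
2

Above 5.5: Corn, Rice.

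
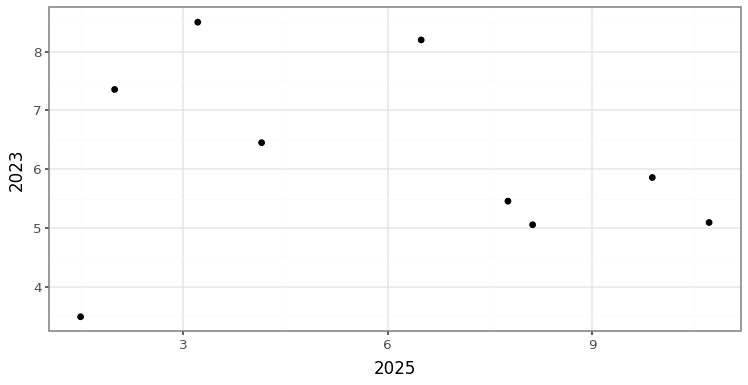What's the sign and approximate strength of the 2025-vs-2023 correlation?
Points are roughly uncorrelated; weak (|r| ≈ 0.2).

no clear correlation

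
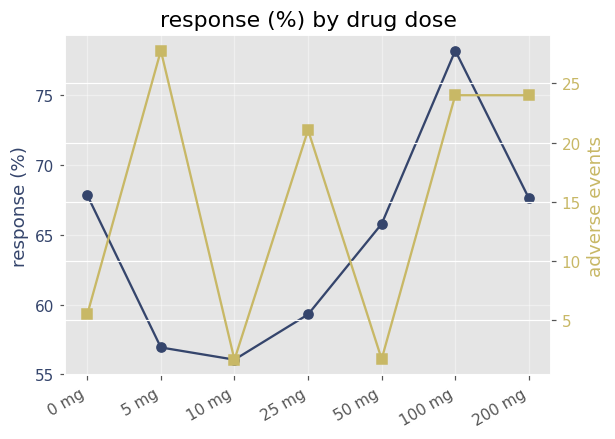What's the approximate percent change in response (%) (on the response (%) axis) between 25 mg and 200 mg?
≈ +13.3%

25 mg ≈ 60, 200 mg ≈ 68; (68 − 60) / 60 ≈ +13.3%.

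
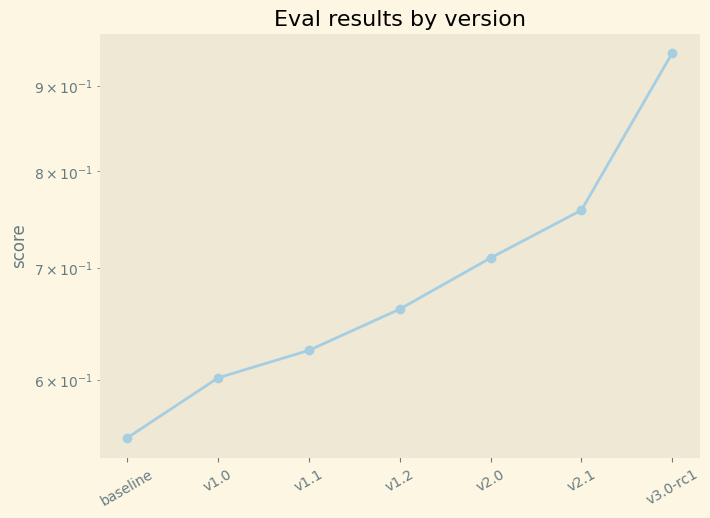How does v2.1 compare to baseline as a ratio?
≈ 1.36×

v2.1 ≈ 0.75, baseline ≈ 0.55; 0.75/0.55 ≈ 1.36.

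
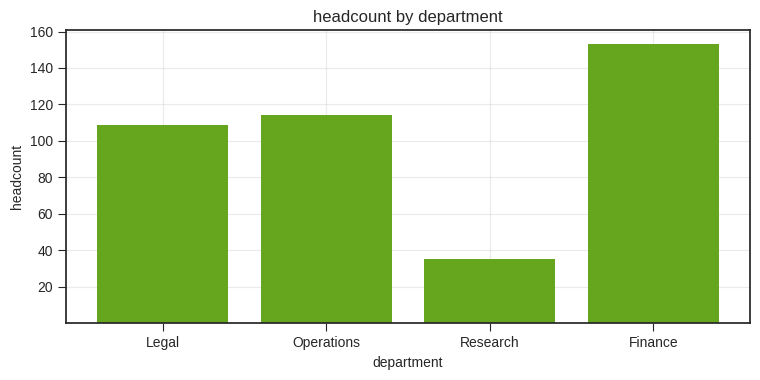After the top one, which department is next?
Top 3: Finance ≈ 160, Operations ≈ 120, Legal ≈ 100.

Operations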